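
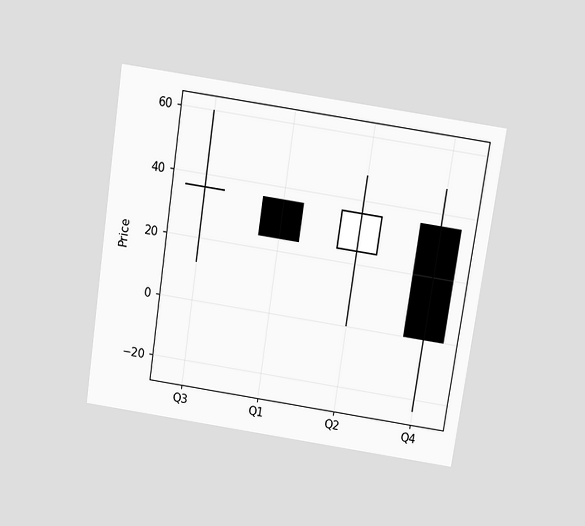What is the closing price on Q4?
The chart is tilted about 8° clockwise and viewed slightly from above. The Q4 candle closes at 0.

0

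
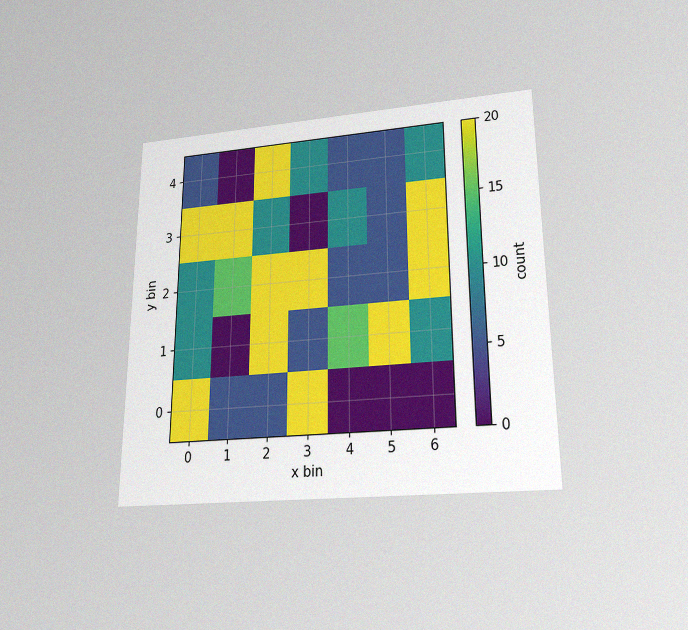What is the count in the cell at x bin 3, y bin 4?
The chart is viewed slightly from below, with some photo noise. Matching the cell (3, 4) against the colorbar gives 10.

10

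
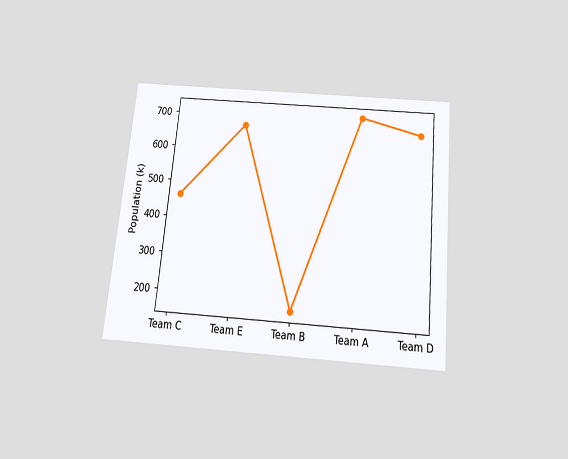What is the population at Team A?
The chart is tilted about 5° clockwise and viewed slightly from below. At Team A, the line is at 714k.

714k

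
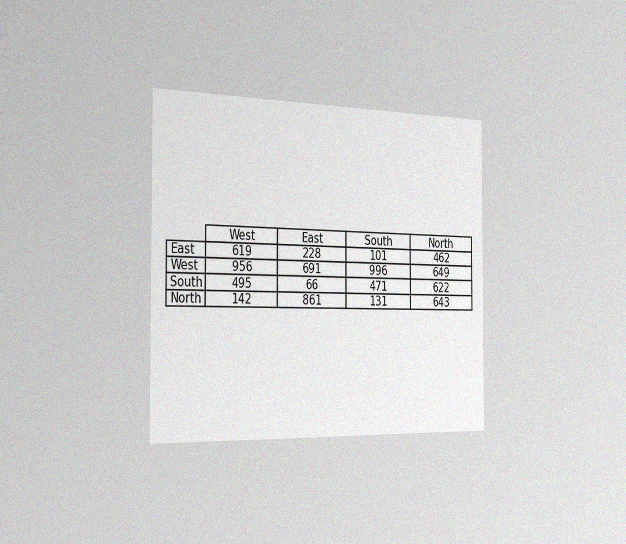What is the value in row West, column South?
The chart is viewed slightly from the left, with some photo noise. The (West, South) cell reads 996.

996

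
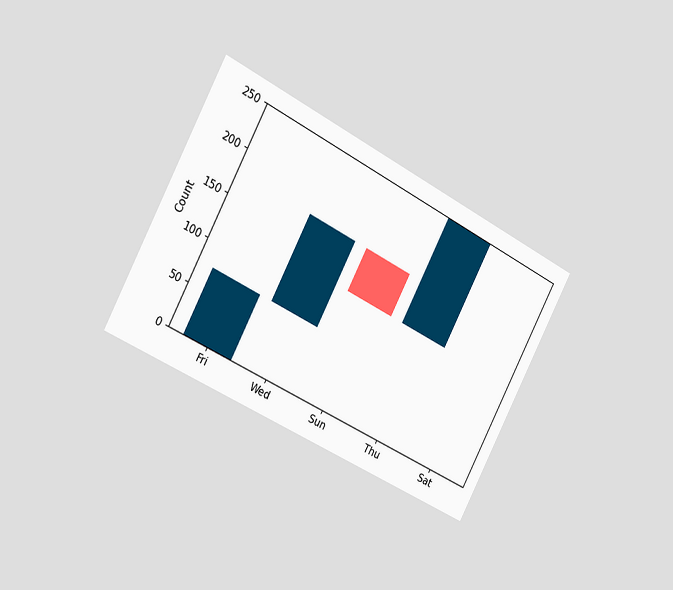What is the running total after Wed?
The chart is tilted about 28° clockwise and viewed slightly from the left. After Wed the running total reaches 175.

175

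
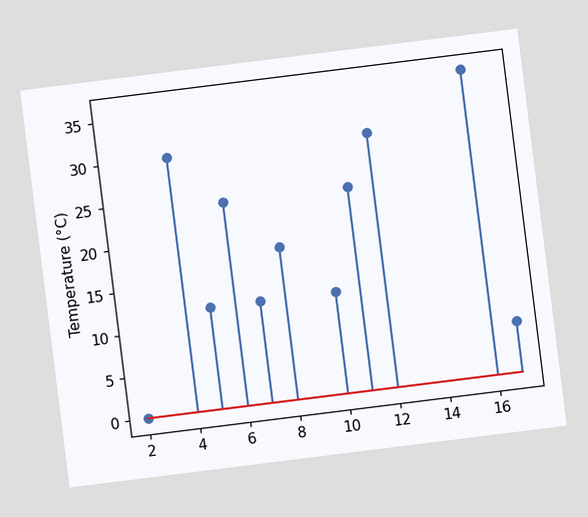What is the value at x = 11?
24°C

The chart is tilted about 7° counter-clockwise. The stem at x=11 reaches 24°C.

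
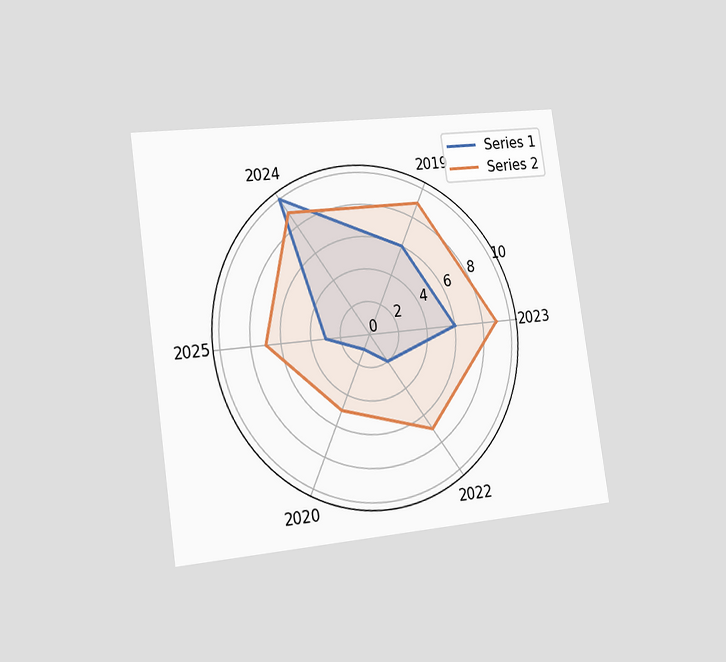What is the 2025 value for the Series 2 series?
The chart is tilted about 8° counter-clockwise and viewed slightly from the left. On the 2025 axis, Series 2 reaches 7.

7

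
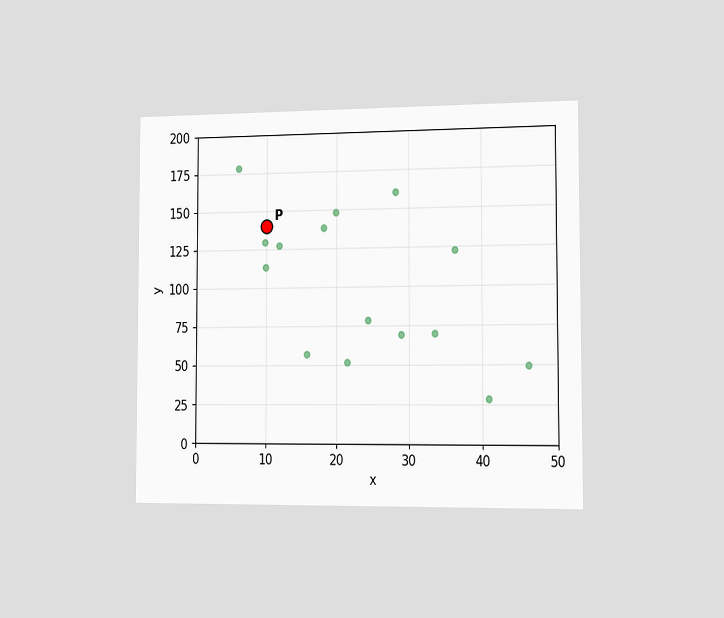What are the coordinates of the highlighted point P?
The chart is viewed slightly from the right. Following the gridlines from P to each axis, P sits at (10, 140).

(10, 140)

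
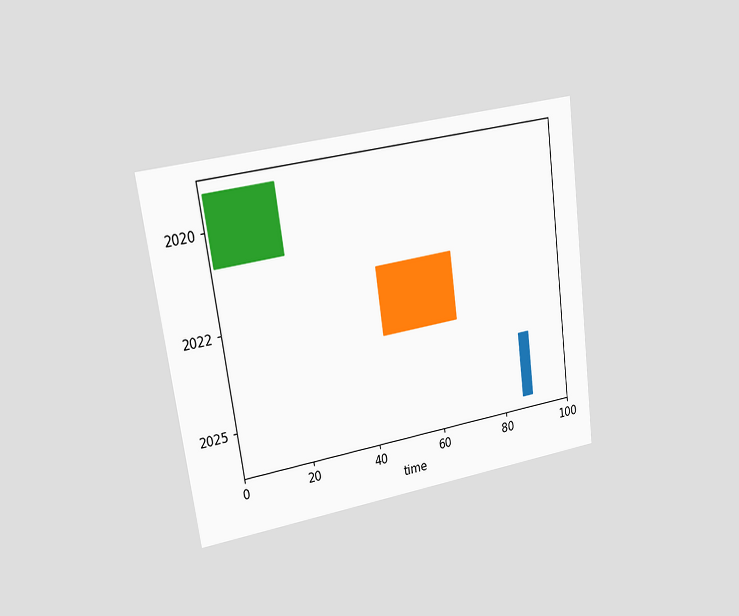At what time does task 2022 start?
The chart is tilted about 8° counter-clockwise and viewed at a slight angle. The 2022 bar begins at t=45.

45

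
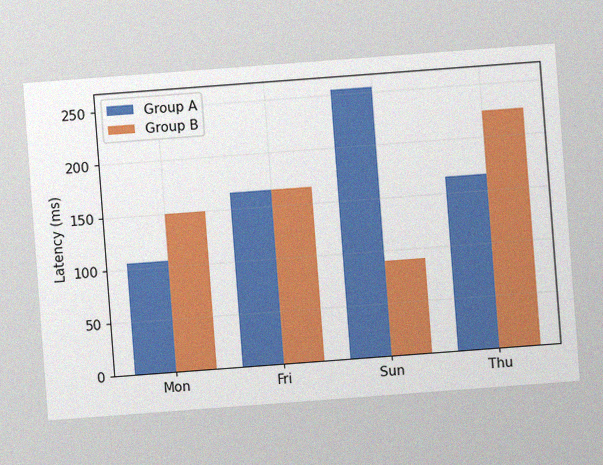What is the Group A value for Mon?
The chart is tilted about 4° counter-clockwise, with some photo noise. The Group A bar at Mon reaches 105ms on the y-axis.

105ms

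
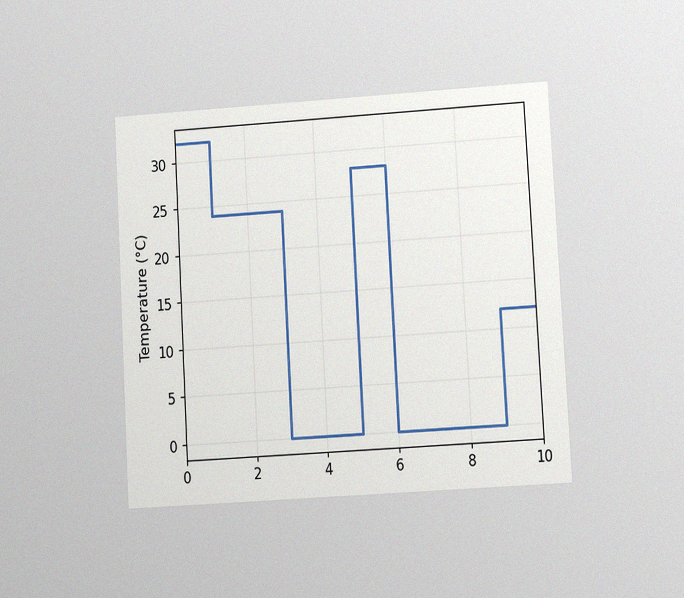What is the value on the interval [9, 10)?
The chart is tilted about 3° counter-clockwise and viewed at a slight angle, with some photo noise. On [9, 10) the step sits at 12°C.

12°C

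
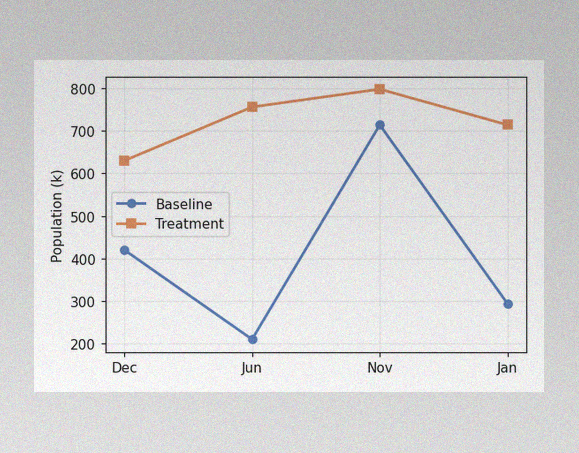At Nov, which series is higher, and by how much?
The image has some photo noise and uneven lighting. At Nov, Treatment sits above the other line by 84k.

Treatment, by 84k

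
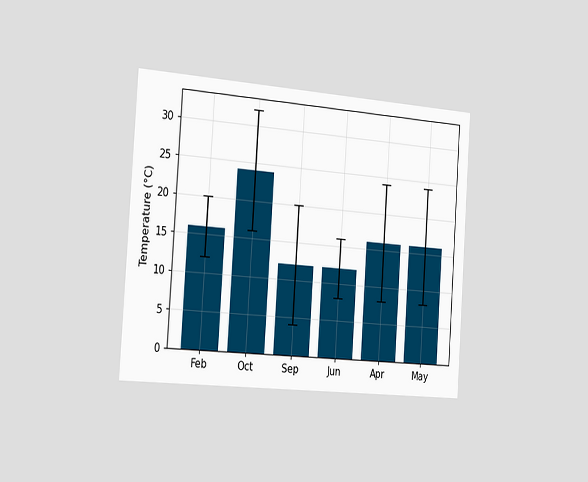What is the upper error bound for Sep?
20°C

The chart is tilted about 4° clockwise and viewed slightly from the left. The Sep bar's upper whisker reaches 20°C.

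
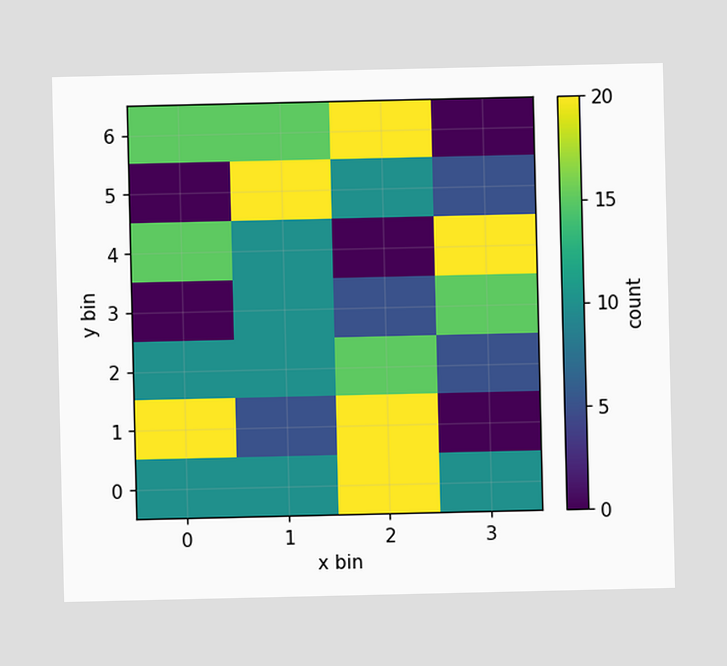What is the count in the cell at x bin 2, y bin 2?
Matching the cell (2, 2) against the colorbar gives 15.

15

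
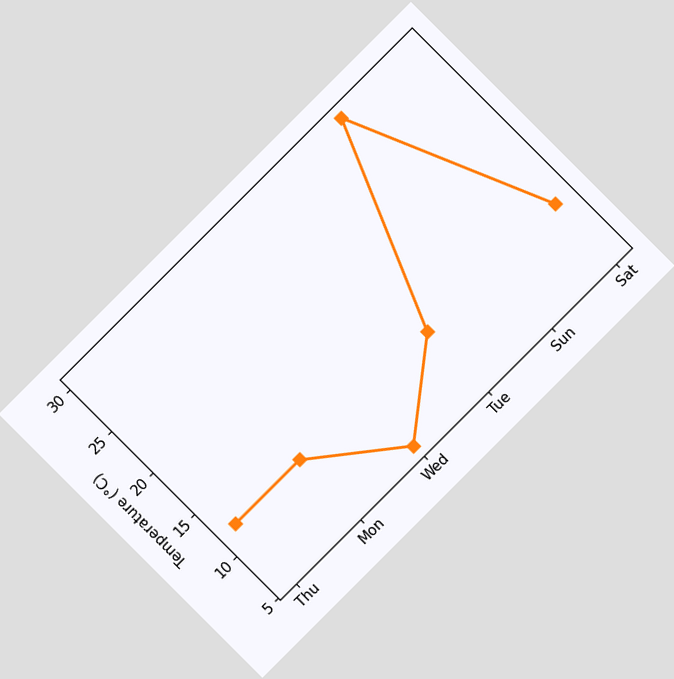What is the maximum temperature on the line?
30°C

The chart is tilted about 45° counter-clockwise. The highest point is at Sun, and reading across to the y-axis gives 30°C.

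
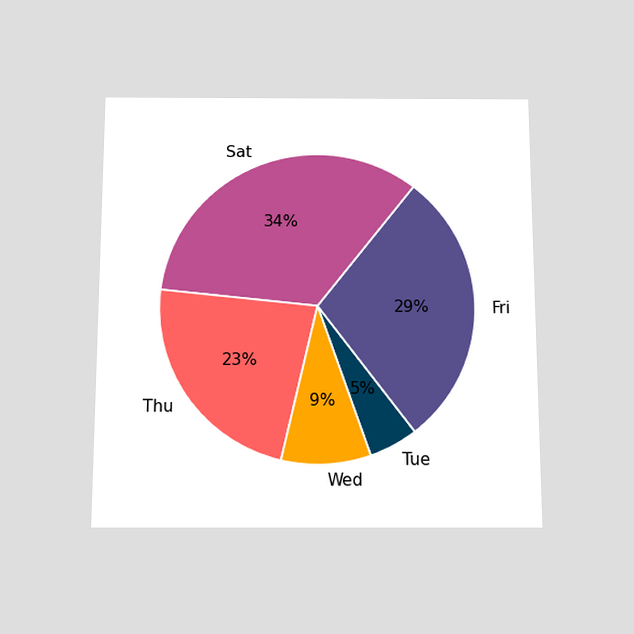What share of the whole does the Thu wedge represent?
The chart is viewed slightly from below. The Thu slice takes up 23% of the pie.

23%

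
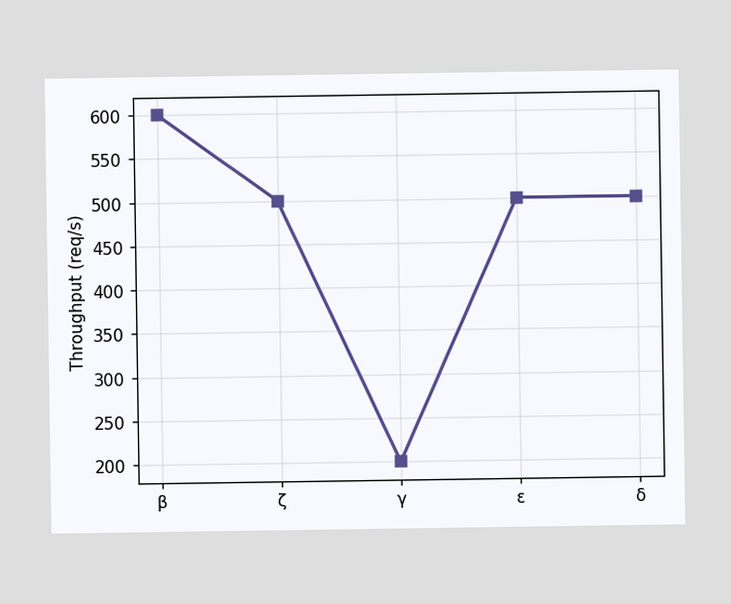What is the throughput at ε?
At ε, the line is at 500req/s.

500req/s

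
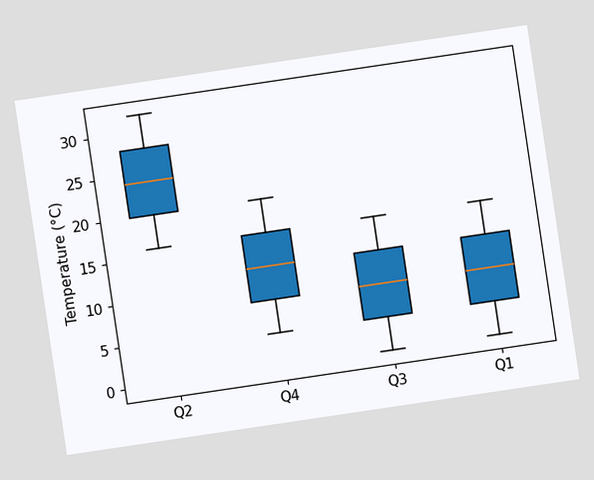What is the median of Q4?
12°C

The chart is tilted about 8° counter-clockwise. The median line in the Q4 box sits at 12°C.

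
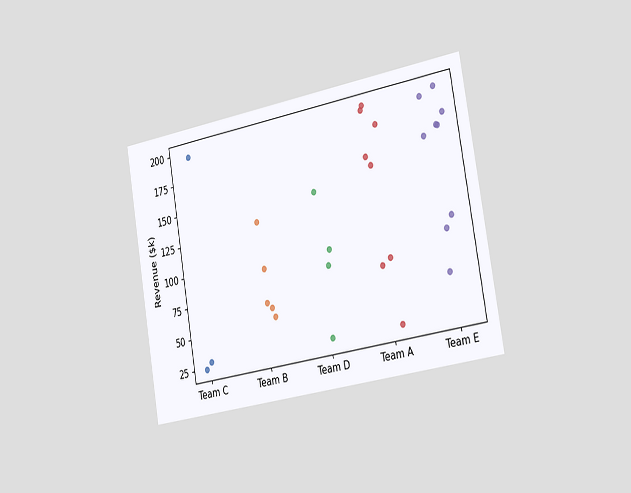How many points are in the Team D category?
The chart is tilted about 10° counter-clockwise and viewed slightly from the right. Counting the markers in the Team D column gives 4.

4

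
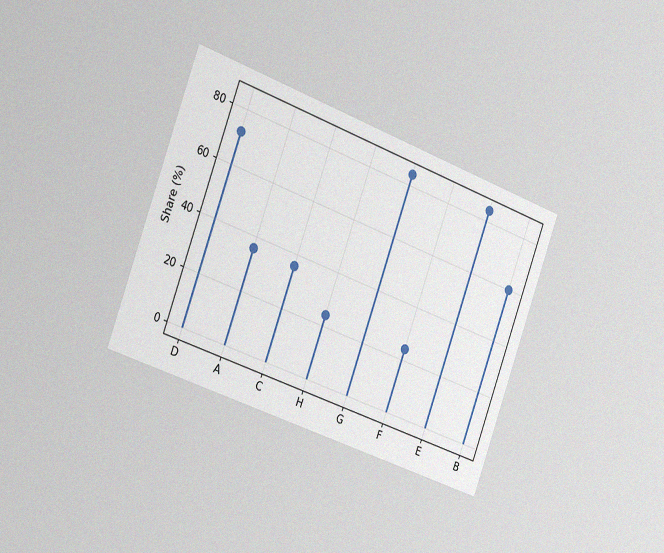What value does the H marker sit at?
24%

The chart is tilted about 20° clockwise and viewed slightly from the left, with some photo noise. The H marker sits at 24%.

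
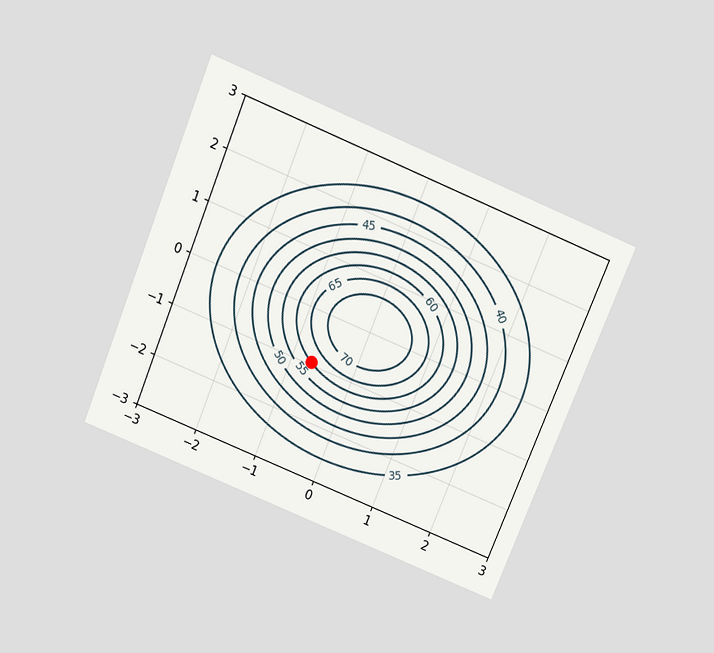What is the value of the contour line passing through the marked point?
The chart is tilted about 22° clockwise and viewed slightly from above. The marked point sits on the contour labelled 60.

60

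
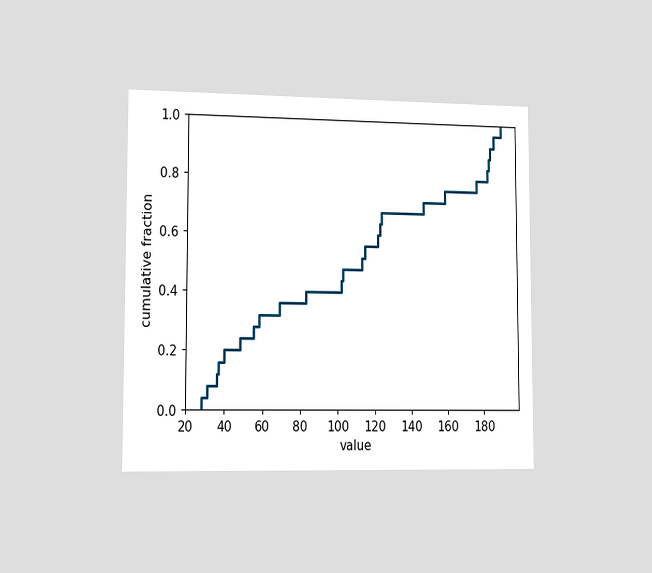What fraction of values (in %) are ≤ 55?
The chart is viewed slightly from the left. At x=55 the ECDF step is at 28%.

28%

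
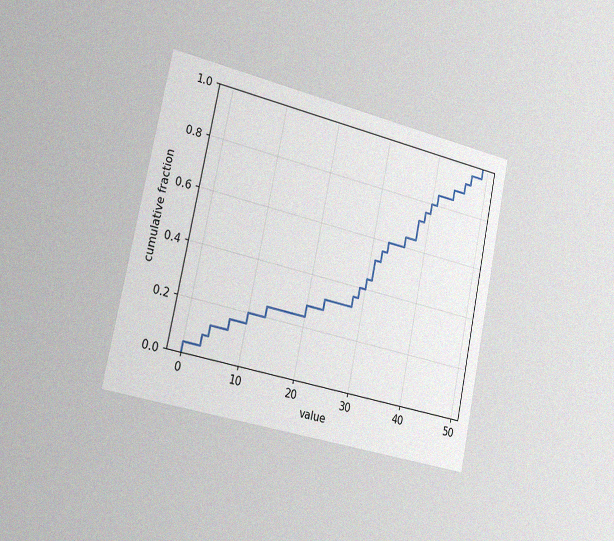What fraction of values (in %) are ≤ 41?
The chart is tilted about 12° clockwise and viewed slightly from the left, with some photo noise. At x=41 the ECDF step is at 84%.

84%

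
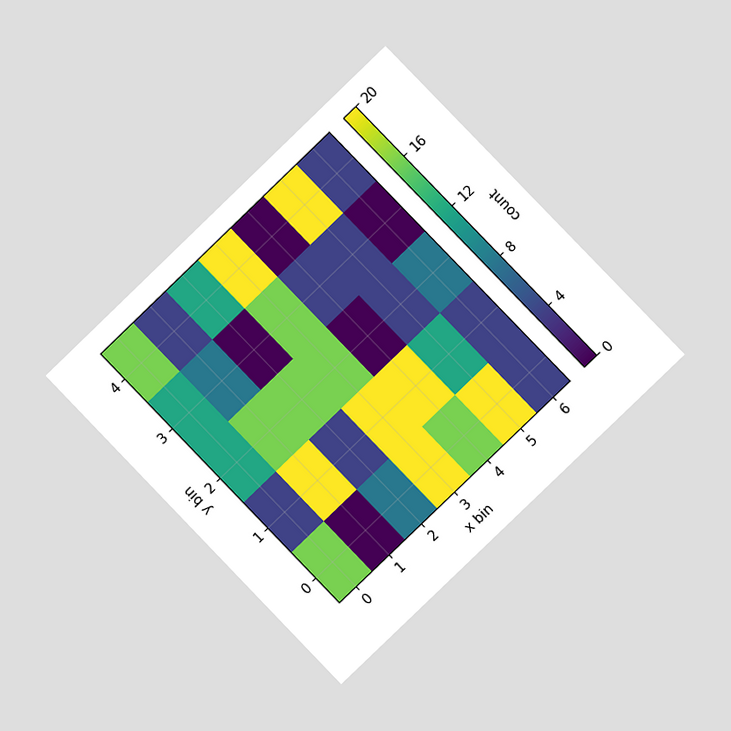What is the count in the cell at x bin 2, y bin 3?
0

The chart is tilted about 44° counter-clockwise and viewed at a slight angle. Matching the cell (2, 3) against the colorbar gives 0.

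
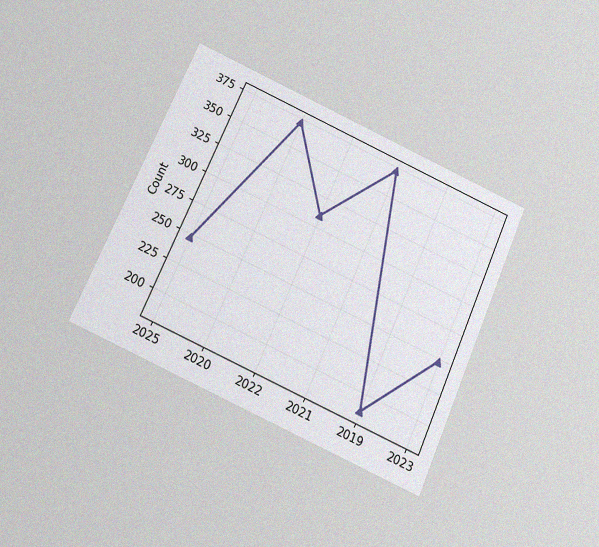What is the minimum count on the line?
The chart is tilted about 24° clockwise and viewed slightly from below, with some photo noise. The lowest point is at 2019, and reading across to the y-axis gives 186.

186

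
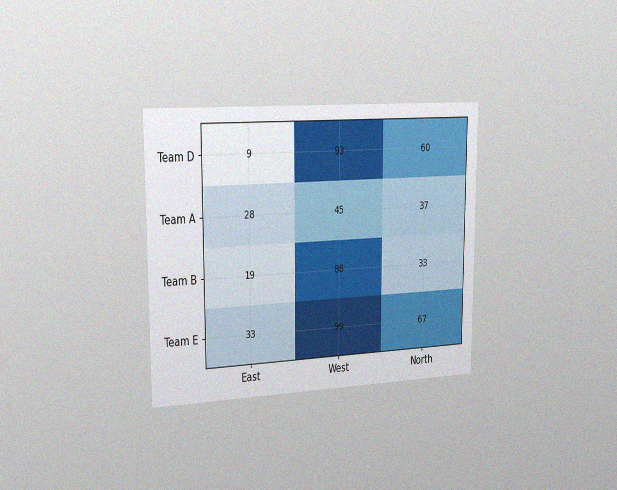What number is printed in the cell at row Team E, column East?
The chart is viewed slightly from the left, with some photo noise. The (Team E, East) cell reads 33.

33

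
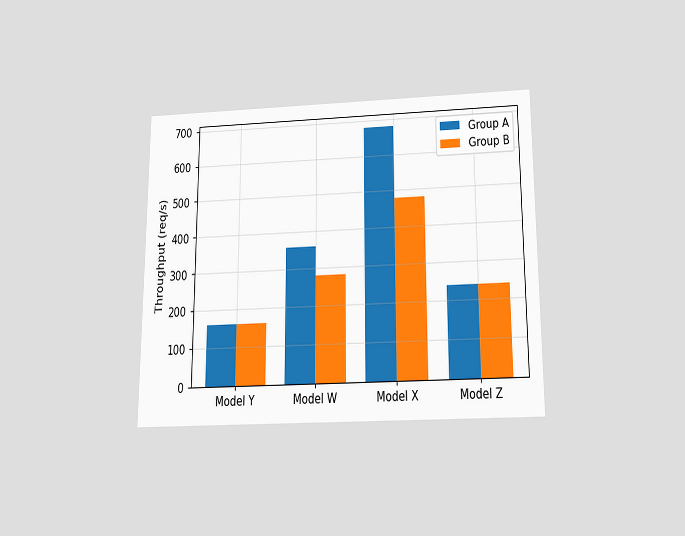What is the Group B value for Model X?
480req/s

The chart is viewed slightly from below. The Group B bar at Model X reaches 480req/s on the y-axis.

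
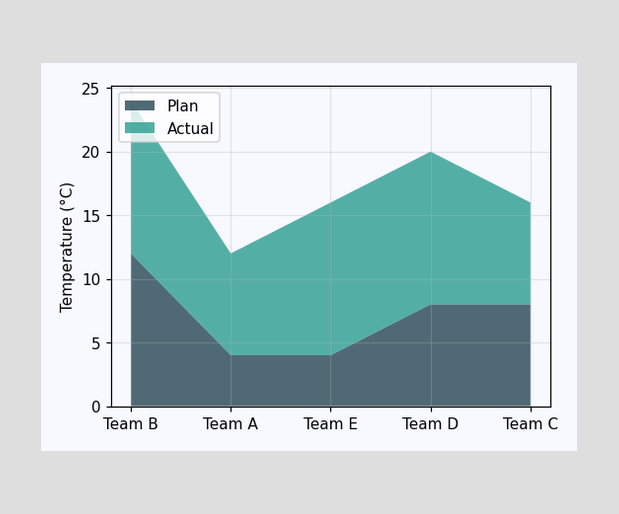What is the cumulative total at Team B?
The stacked total at Team B reaches 24°C.

24°C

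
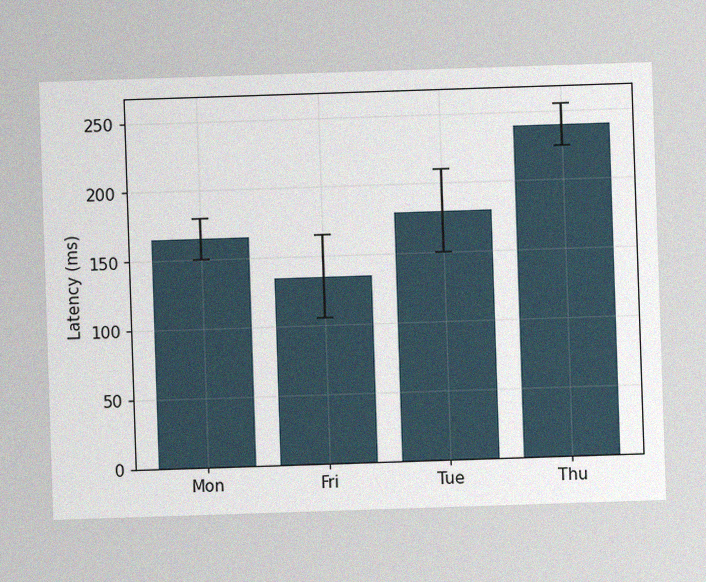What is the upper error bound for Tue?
The image has some photo noise and uneven lighting. The Tue bar's upper whisker reaches 210ms.

210ms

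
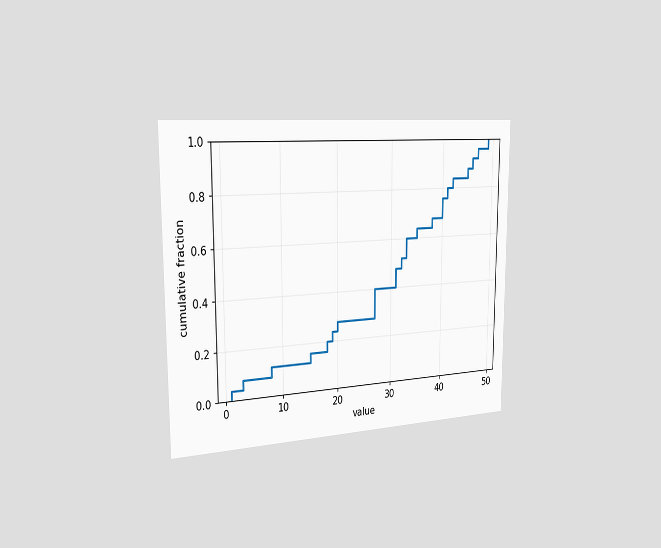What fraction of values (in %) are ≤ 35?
The chart is viewed slightly from the left. At x=35 the ECDF step is at 64%.

64%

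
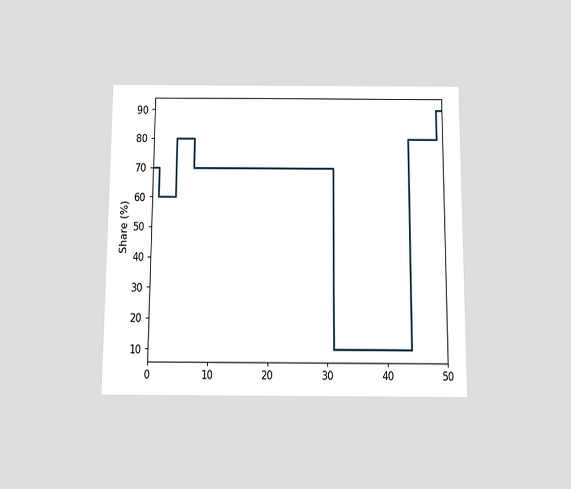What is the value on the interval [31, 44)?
The chart is viewed slightly from below. On [31, 44) the step sits at 10%.

10%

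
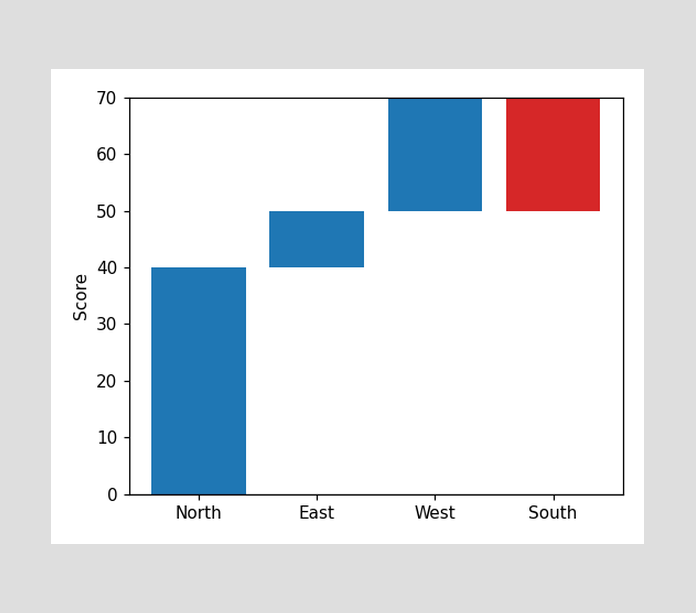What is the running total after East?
After East the running total reaches 50.

50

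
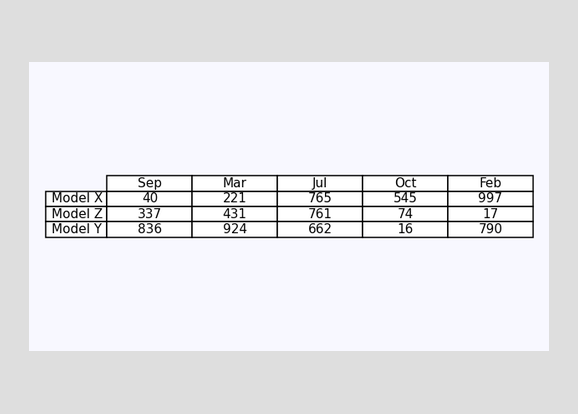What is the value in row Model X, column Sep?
40

The (Model X, Sep) cell reads 40.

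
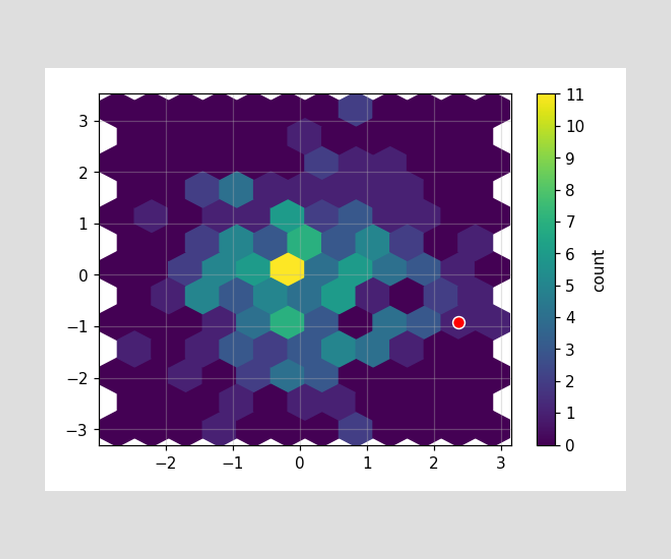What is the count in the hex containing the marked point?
1

The marked hex reads 1 on the colorbar.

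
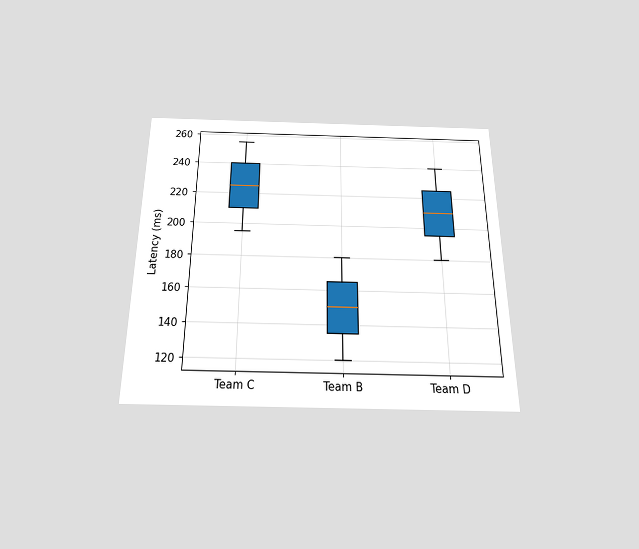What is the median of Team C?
The chart is viewed slightly from below. The median line in the Team C box sits at 225ms.

225ms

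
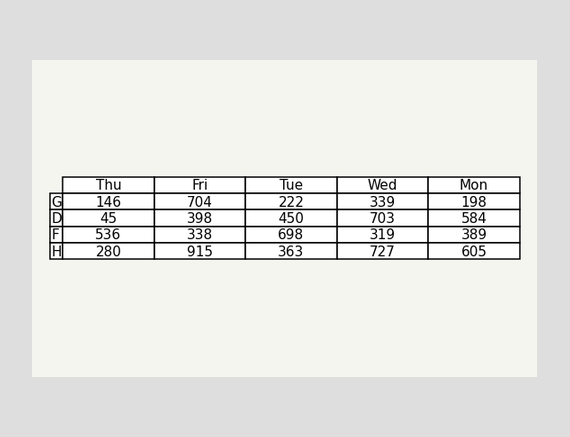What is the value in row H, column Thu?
280

The (H, Thu) cell reads 280.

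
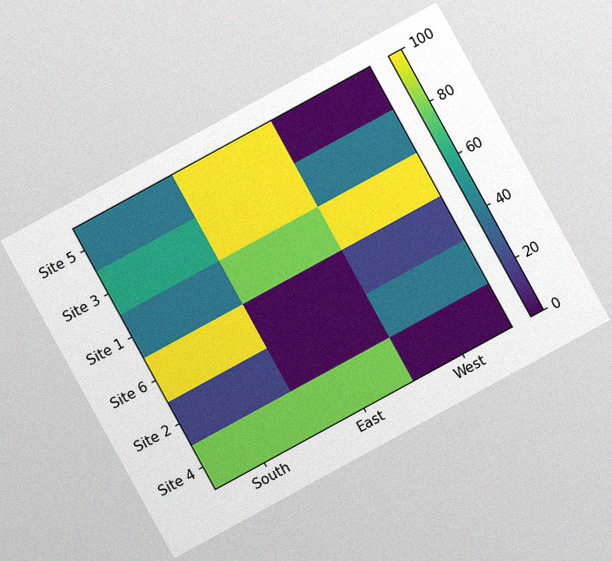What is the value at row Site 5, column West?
0

The chart is tilted about 29° counter-clockwise, with some photo noise. Matching cell (Site 5, West) against the colorbar gives 0.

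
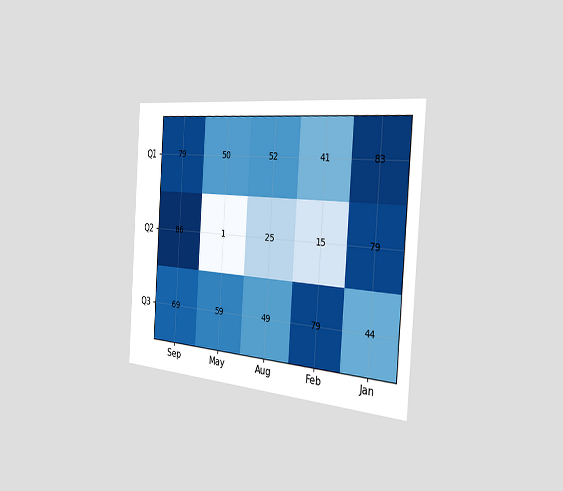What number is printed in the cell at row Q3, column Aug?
49

The chart is tilted about 4° clockwise and viewed slightly from the right. The (Q3, Aug) cell reads 49.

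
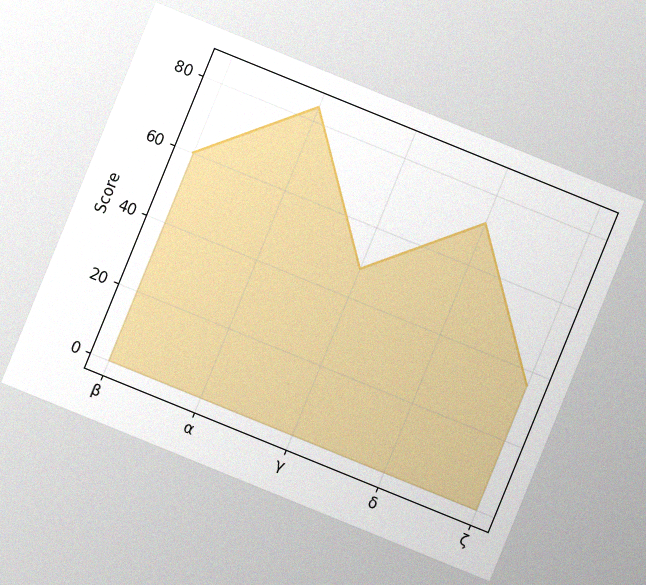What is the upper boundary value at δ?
The chart is tilted about 22° clockwise, with some photo noise. At δ the upper boundary is at 72.

72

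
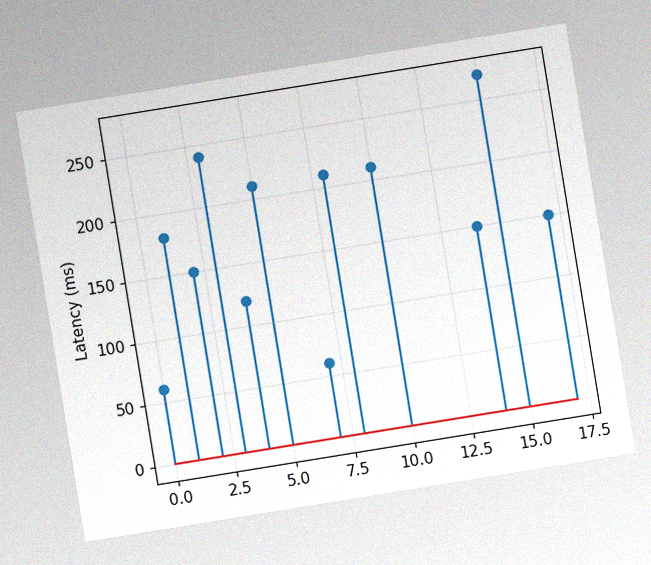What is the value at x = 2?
150ms

The chart is tilted about 9° counter-clockwise, with some photo noise. The stem at x=2 reaches 150ms.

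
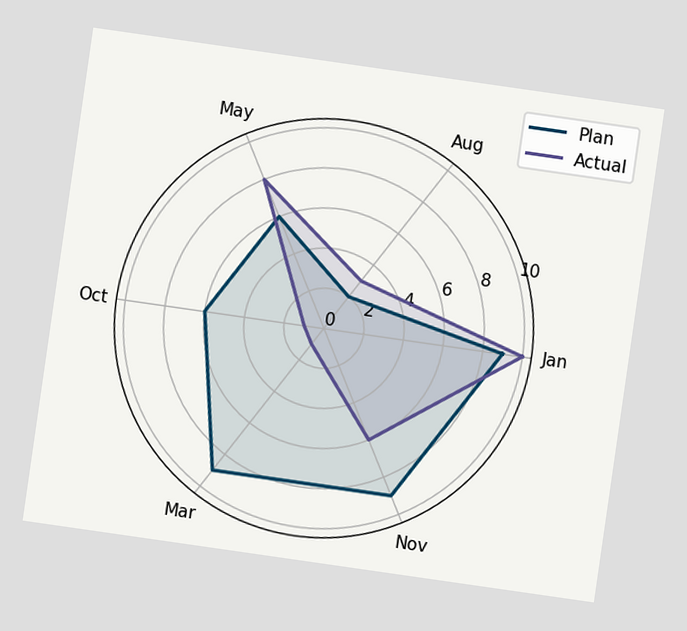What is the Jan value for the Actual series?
The chart is tilted about 8° clockwise. On the Jan axis, Actual reaches 10.

10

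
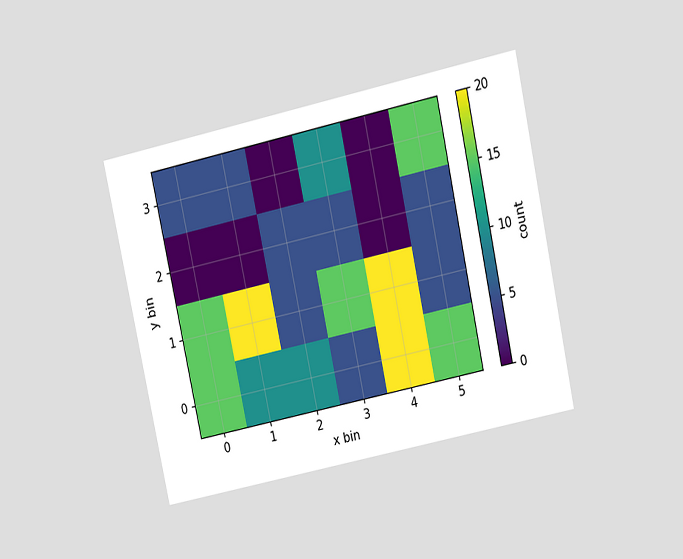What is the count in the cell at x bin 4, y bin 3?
The chart is tilted about 12° counter-clockwise and viewed at a slight angle. Matching the cell (4, 3) against the colorbar gives 0.

0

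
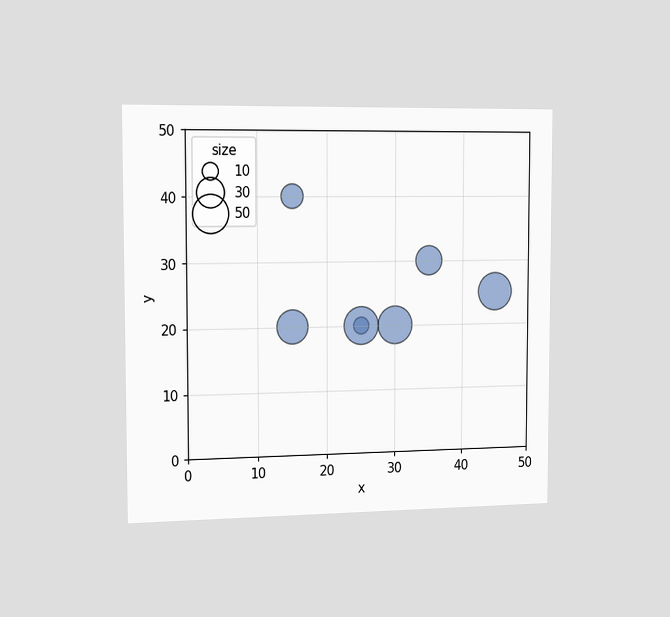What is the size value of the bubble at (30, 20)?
50

The chart is viewed slightly from the left. Matching the bubble at (30, 20) against the size legend gives 50.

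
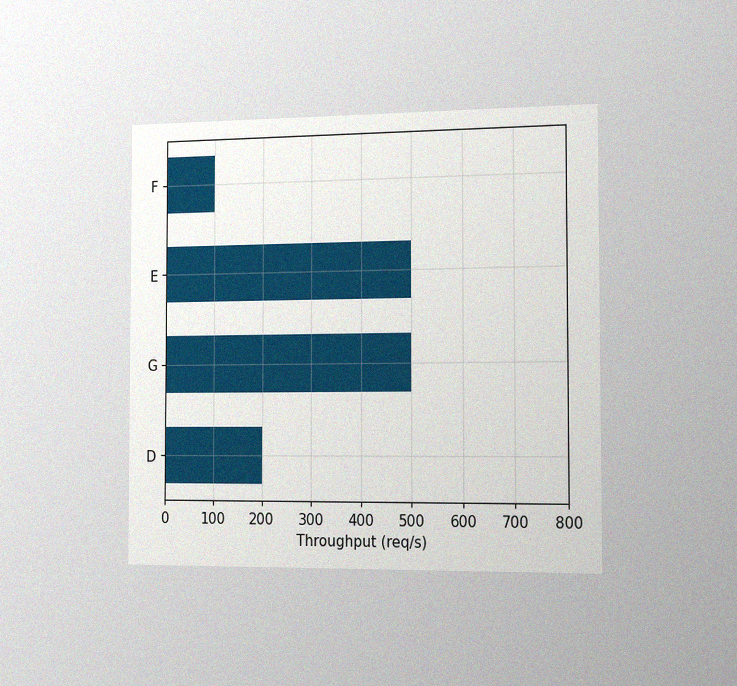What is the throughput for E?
The chart is viewed slightly from the right, with some photo noise. Reading along the chart's x-axis, the E bar reaches 500req/s.

500req/s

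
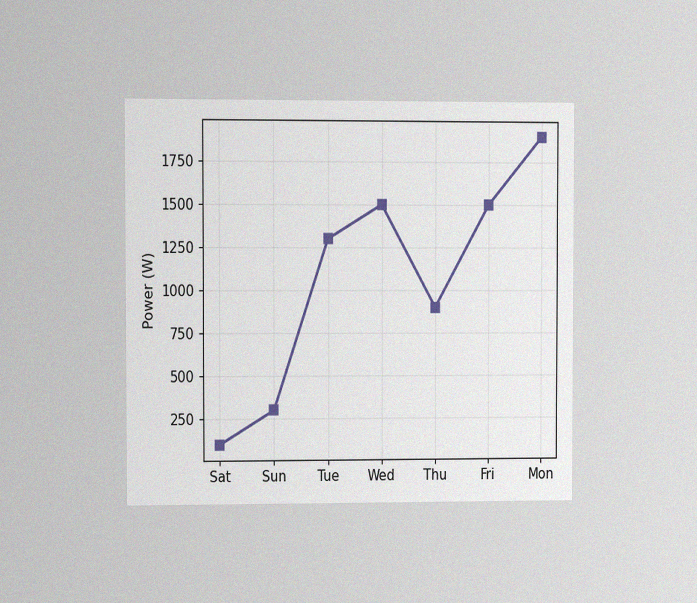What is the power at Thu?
900W

The chart is viewed at a slight angle, with some photo noise. At Thu, the line is at 900W.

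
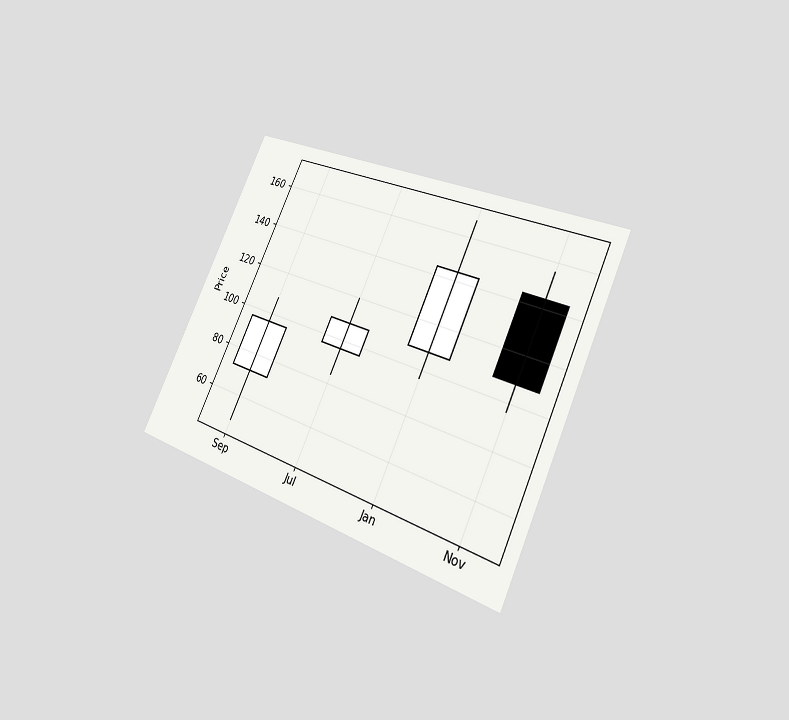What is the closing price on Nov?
108

The chart is tilted about 25° clockwise and viewed slightly from the right. The Nov candle closes at 108.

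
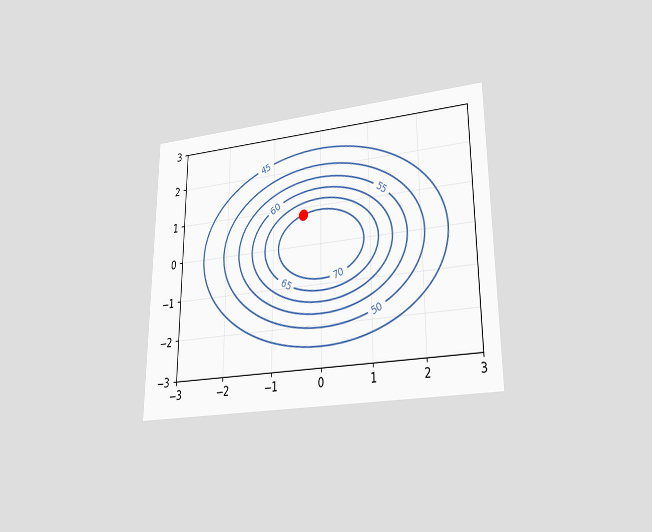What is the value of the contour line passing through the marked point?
The chart is viewed at a slight angle. The marked point sits on the contour labelled 70.

70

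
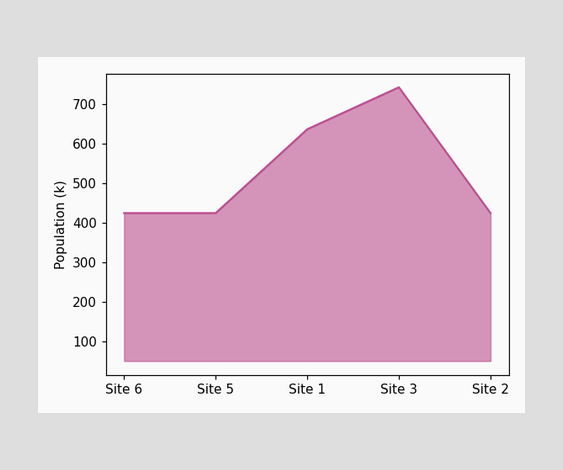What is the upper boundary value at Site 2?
At Site 2 the upper boundary is at 424k.

424k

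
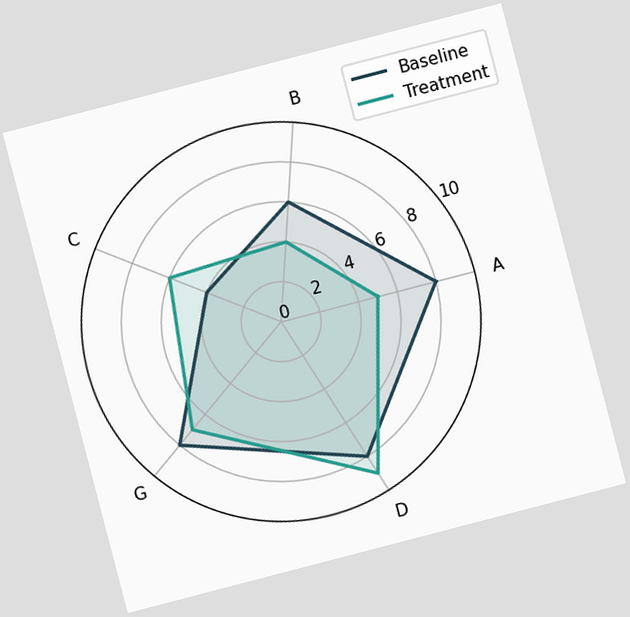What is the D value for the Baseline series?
The chart is tilted about 15° counter-clockwise. On the D axis, Baseline reaches 8.

8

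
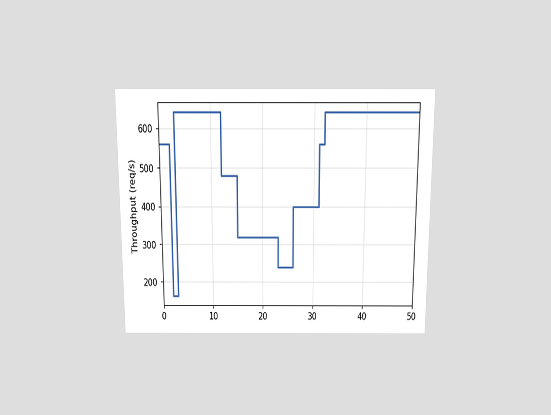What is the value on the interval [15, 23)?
320req/s

The chart is viewed slightly from above. On [15, 23) the step sits at 320req/s.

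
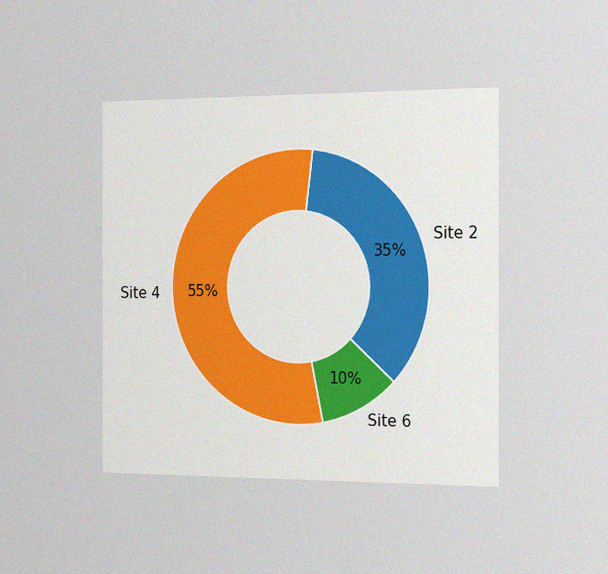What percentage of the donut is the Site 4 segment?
55%

The chart is viewed slightly from the right, with some photo noise. The Site 4 segment takes up 55% of the ring.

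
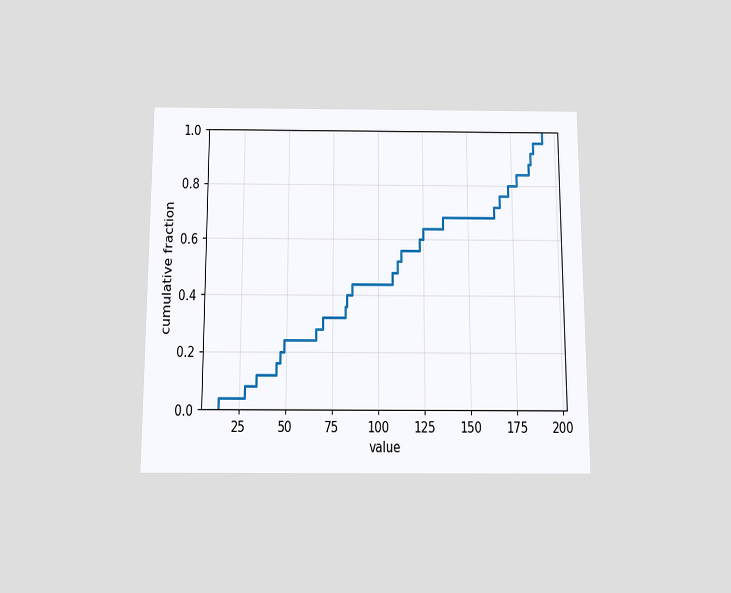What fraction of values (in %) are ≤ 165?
72%

The chart is viewed slightly from below. At x=165 the ECDF step is at 72%.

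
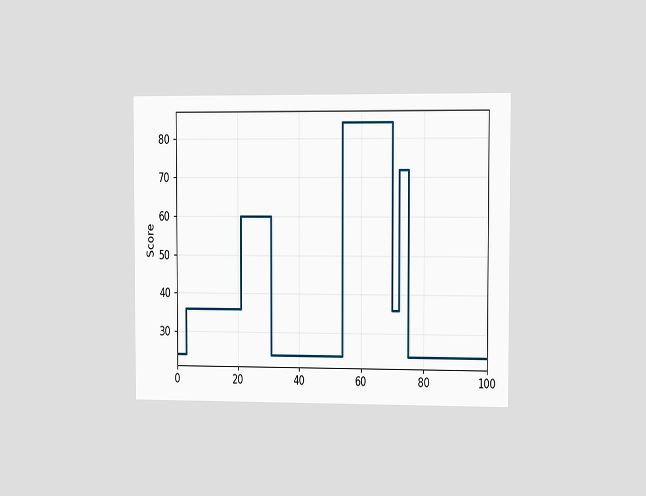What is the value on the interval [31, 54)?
24

The chart is viewed slightly from the right. On [31, 54) the step sits at 24.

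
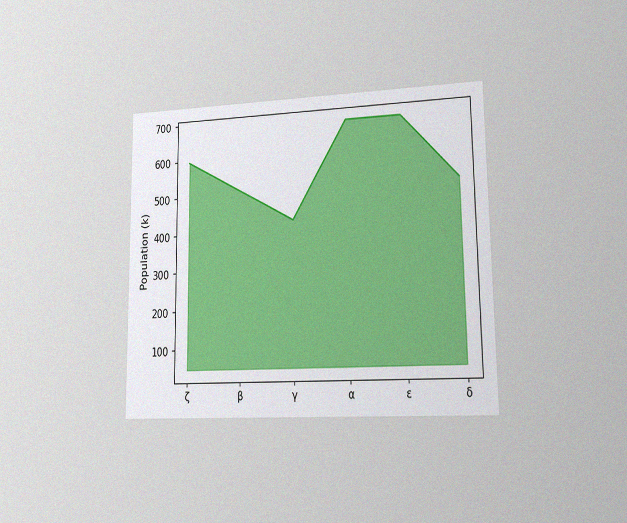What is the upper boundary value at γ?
The chart is viewed at a slight angle, with some photo noise. At γ the upper boundary is at 425k.

425k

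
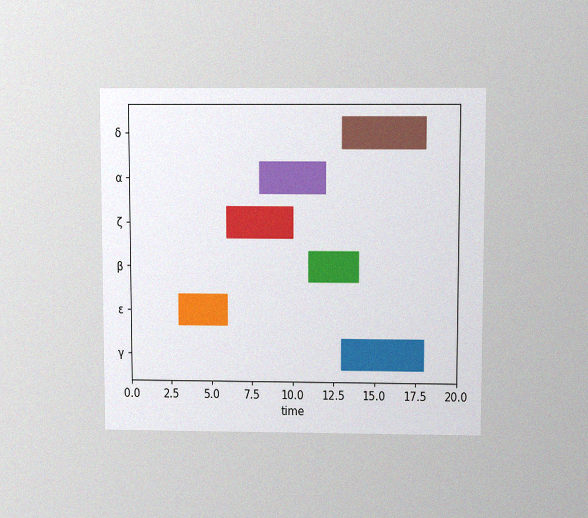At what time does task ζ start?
The chart is viewed slightly from above, with some photo noise. The ζ bar begins at t=6.

6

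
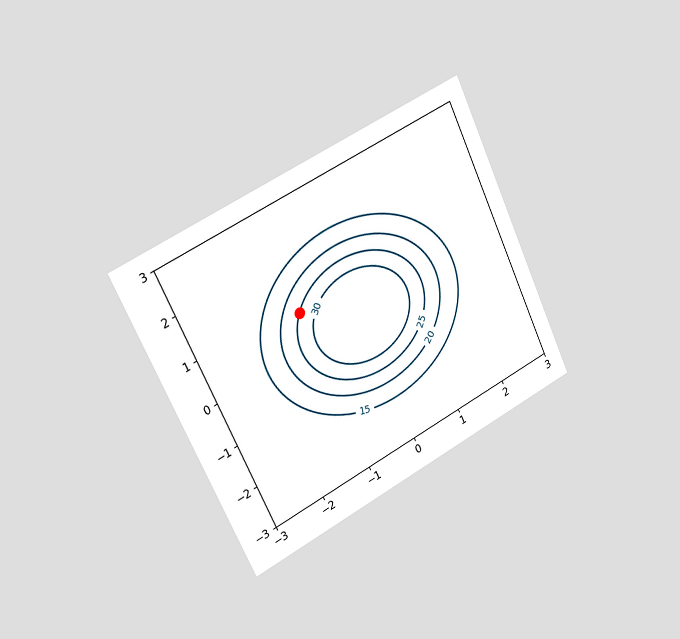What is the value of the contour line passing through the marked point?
25

The chart is tilted about 25° counter-clockwise and viewed slightly from the left. The marked point sits on the contour labelled 25.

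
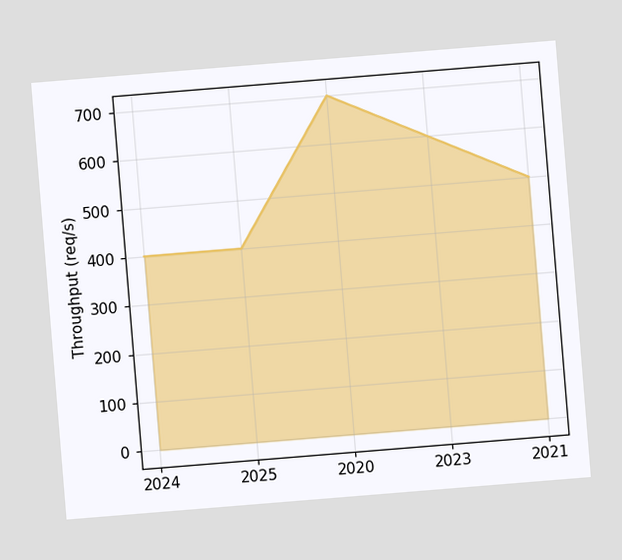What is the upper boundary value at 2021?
500req/s

The chart is tilted about 5° counter-clockwise. At 2021 the upper boundary is at 500req/s.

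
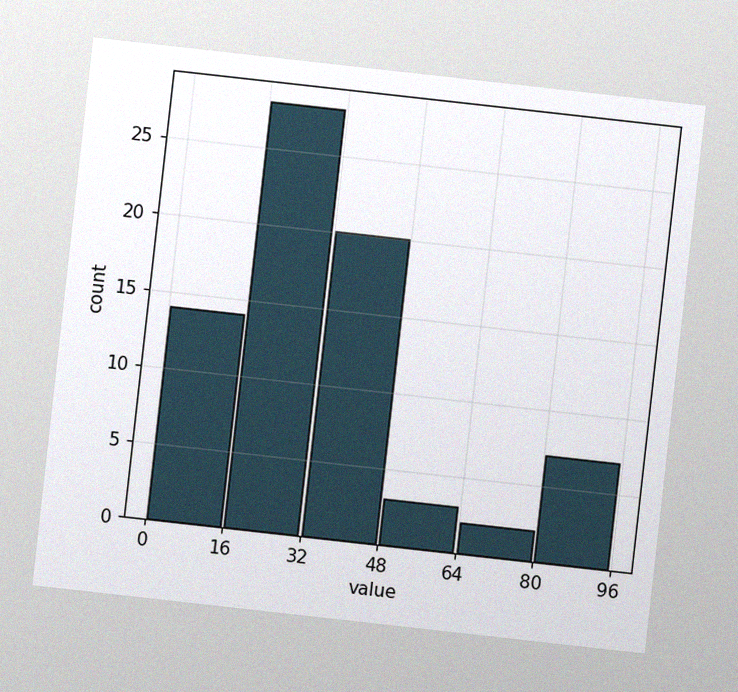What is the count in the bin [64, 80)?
2

The chart is tilted about 6° clockwise, with some photo noise. The [64, 80) bin has height 2.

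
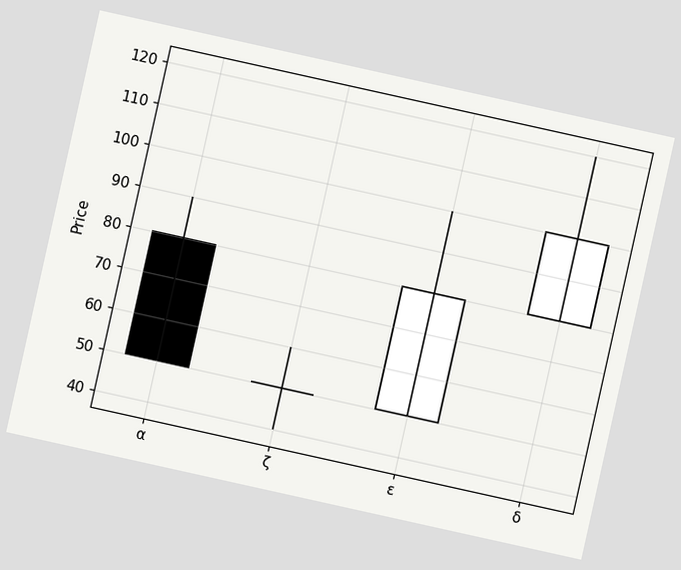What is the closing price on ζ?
The chart is tilted about 13° clockwise. The ζ candle closes at 50.

50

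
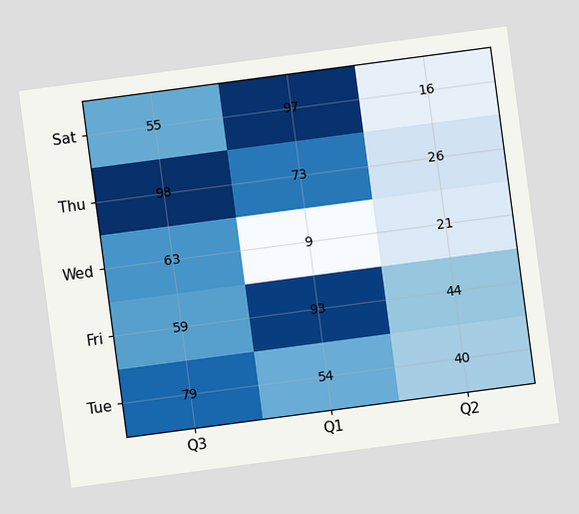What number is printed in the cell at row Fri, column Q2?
44

The chart is tilted about 8° counter-clockwise. The (Fri, Q2) cell reads 44.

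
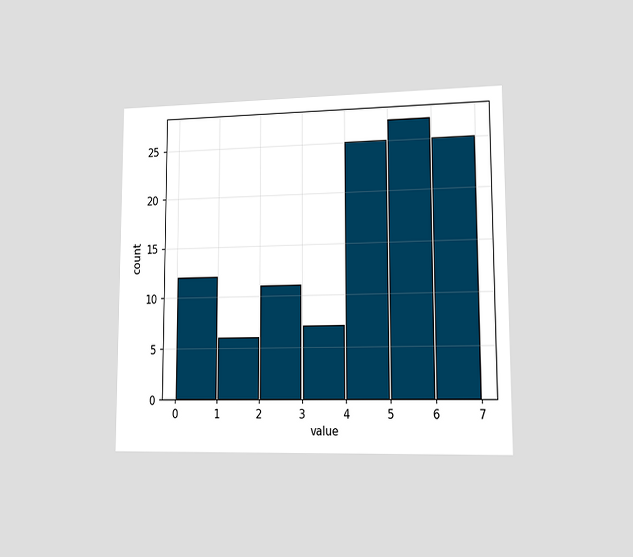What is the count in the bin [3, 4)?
7

The chart is viewed slightly from the right. The [3, 4) bin has height 7.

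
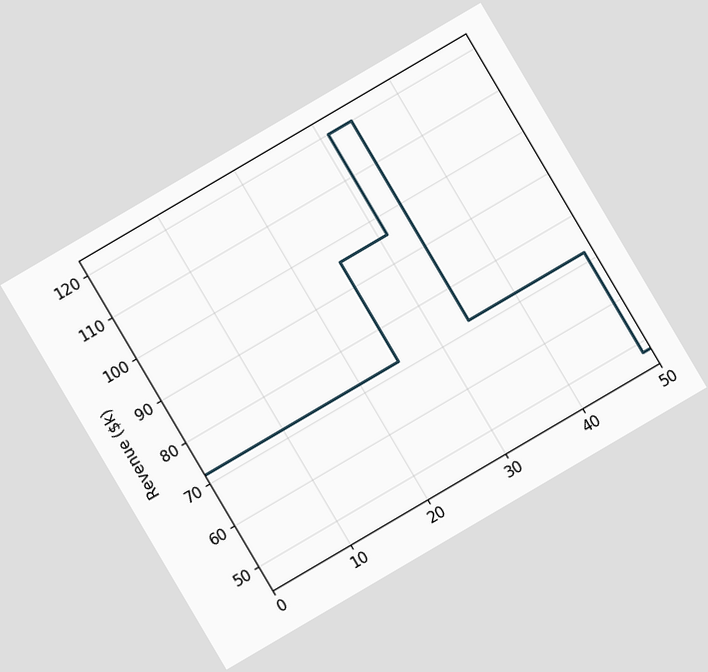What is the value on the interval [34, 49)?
The chart is tilted about 30° counter-clockwise. On [34, 49) the step sits at $72k.

$72k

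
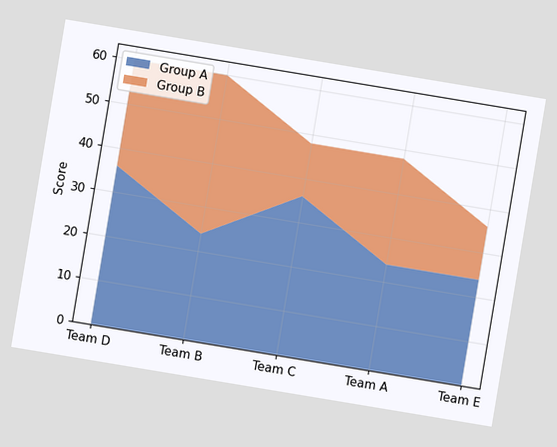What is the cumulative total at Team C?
The chart is tilted about 9° clockwise. The stacked total at Team C reaches 48.

48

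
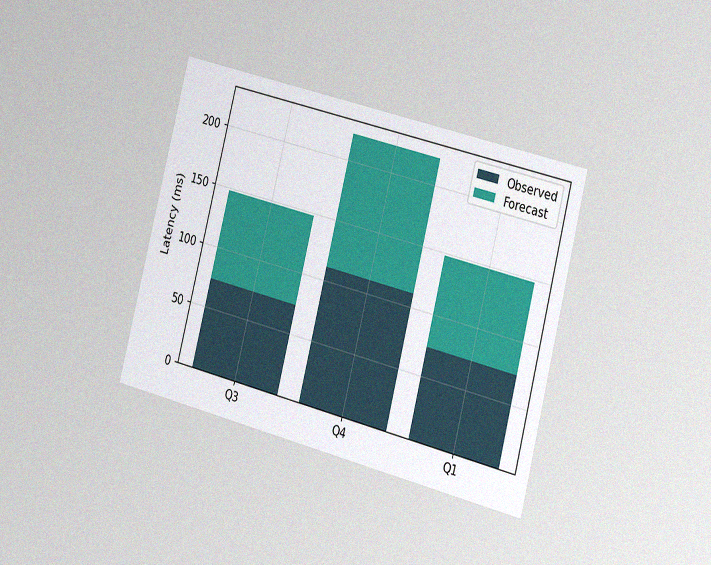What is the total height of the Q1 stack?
148ms

The chart is tilted about 14° clockwise and viewed slightly from the right, with some photo noise. The Q1 stack's top reaches 148ms on the y-axis.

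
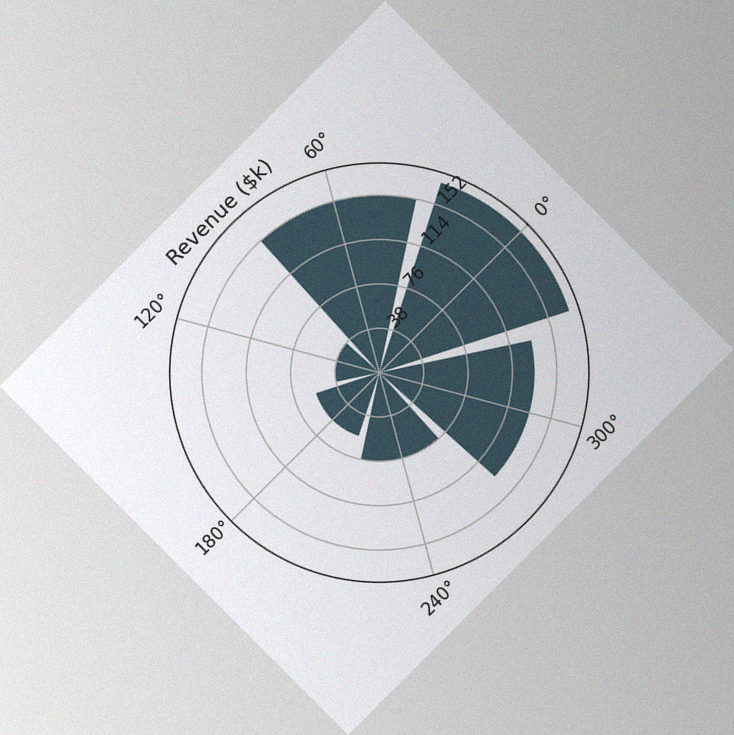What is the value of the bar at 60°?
$152k

The chart is tilted about 45° counter-clockwise, with some photo noise. The bar at 60° reaches $152k on the radial axis.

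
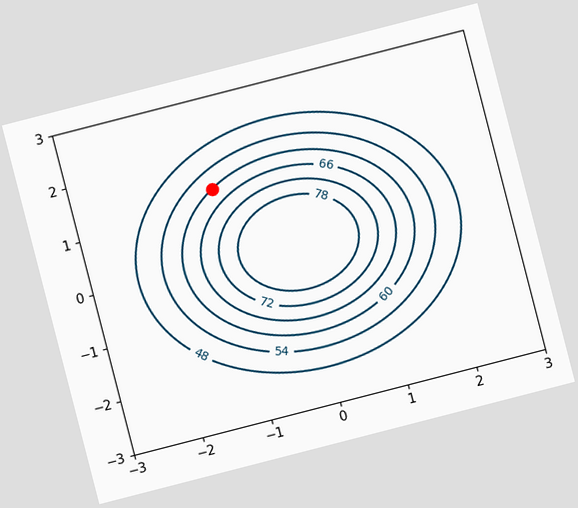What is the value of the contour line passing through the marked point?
60

The chart is tilted about 14° counter-clockwise. The marked point sits on the contour labelled 60.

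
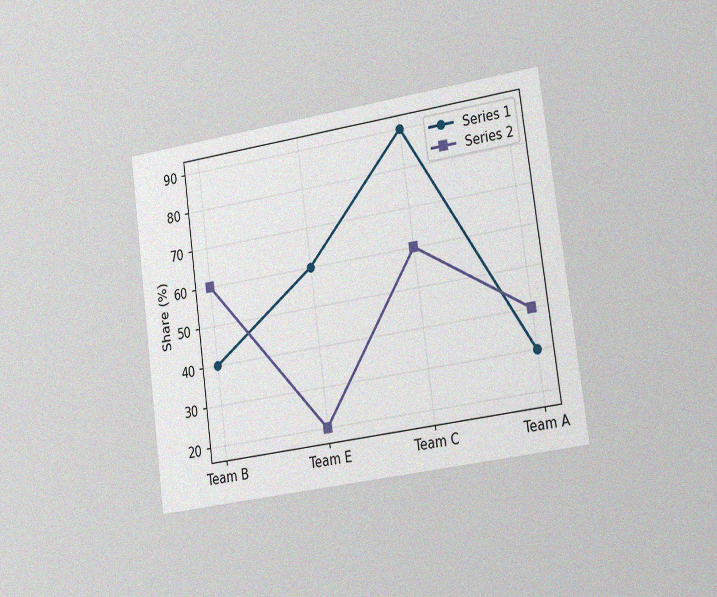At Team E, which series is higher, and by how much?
Series 1, by 40%

The chart is tilted about 8° counter-clockwise and viewed slightly from the right, with some photo noise. At Team E, Series 1 sits above the other line by 40%.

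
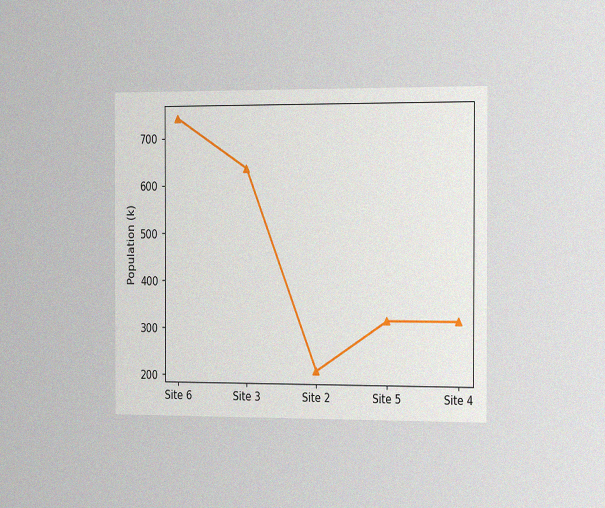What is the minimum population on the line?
The chart is viewed slightly from the right, with some photo noise. The lowest point is at Site 2, and reading across to the y-axis gives 212k.

212k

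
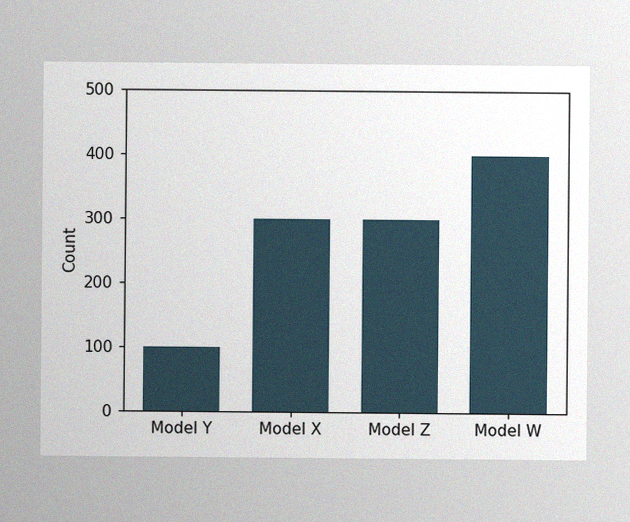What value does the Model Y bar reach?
100

The image has some photo noise and uneven lighting. Reading along the chart's y-axis, the Model Y bar reaches 100.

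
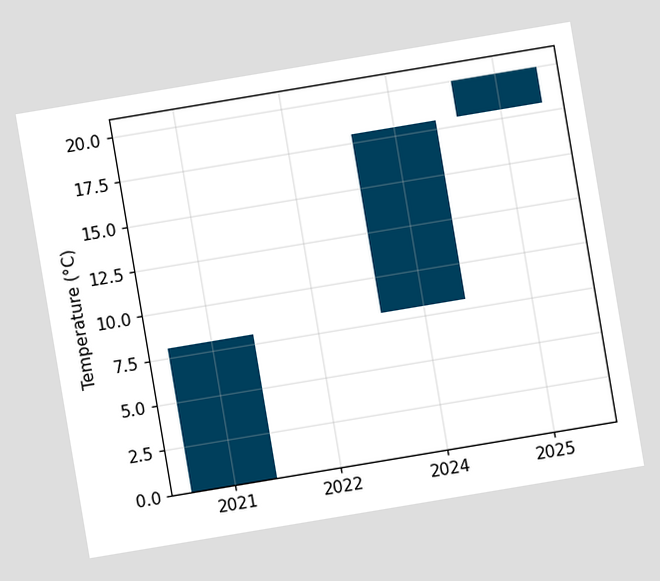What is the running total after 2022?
8°C

The chart is tilted about 9° counter-clockwise. After 2022 the running total reaches 8°C.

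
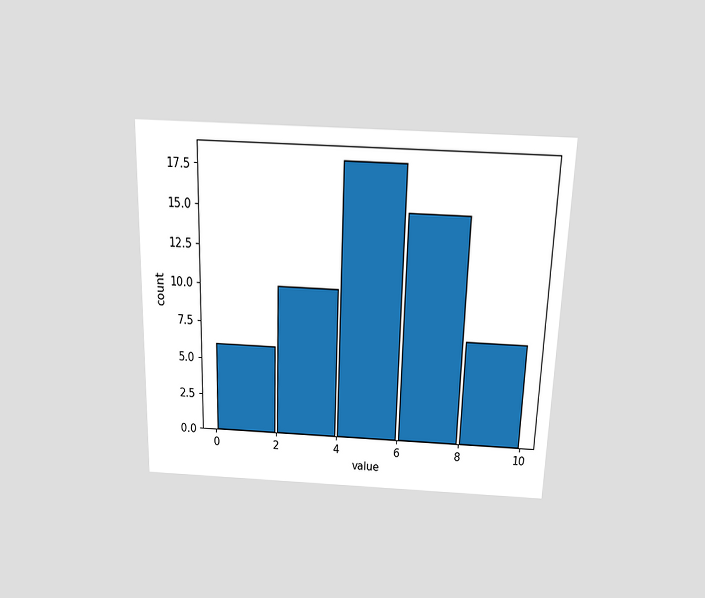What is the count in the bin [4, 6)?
The chart is viewed slightly from above. The [4, 6) bin has height 18.

18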